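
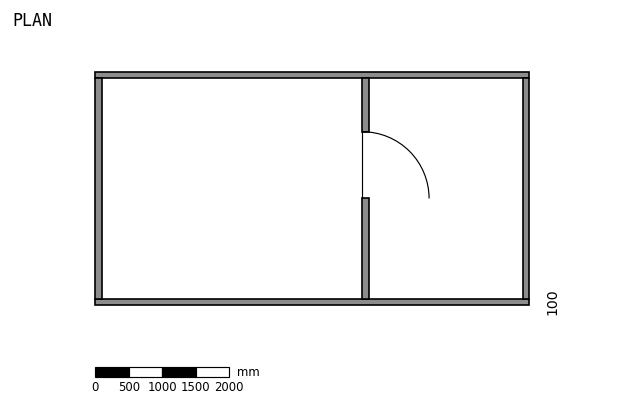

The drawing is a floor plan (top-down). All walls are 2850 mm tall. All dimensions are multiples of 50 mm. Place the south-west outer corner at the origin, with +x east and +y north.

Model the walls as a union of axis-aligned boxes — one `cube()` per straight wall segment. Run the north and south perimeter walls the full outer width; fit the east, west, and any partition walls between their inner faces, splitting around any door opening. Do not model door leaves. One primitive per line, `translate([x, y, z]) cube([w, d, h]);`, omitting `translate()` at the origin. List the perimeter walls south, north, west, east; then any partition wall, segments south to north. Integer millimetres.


cube([6500, 100, 2850]);
translate([0, 3400, 0]) cube([6500, 100, 2850]);
translate([0, 100, 0]) cube([100, 3300, 2850]);
translate([6400, 100, 0]) cube([100, 3300, 2850]);
translate([4000, 100, 0]) cube([100, 1500, 2850]);
translate([4000, 2600, 0]) cube([100, 800, 2850]);


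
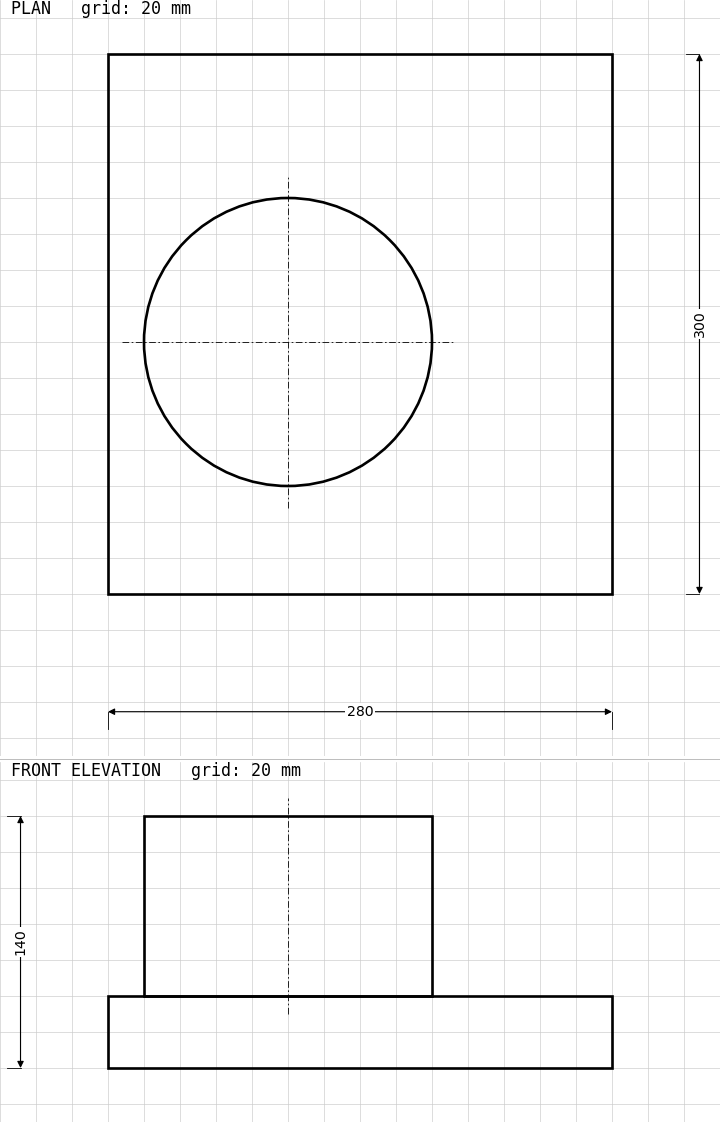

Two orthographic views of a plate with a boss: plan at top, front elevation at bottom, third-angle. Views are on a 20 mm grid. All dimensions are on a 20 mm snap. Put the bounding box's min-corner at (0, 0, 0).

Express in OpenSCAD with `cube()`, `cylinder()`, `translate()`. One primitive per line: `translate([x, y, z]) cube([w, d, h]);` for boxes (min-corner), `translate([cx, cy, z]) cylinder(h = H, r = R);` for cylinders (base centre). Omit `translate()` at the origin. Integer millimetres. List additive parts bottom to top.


cube([280, 300, 40]);
translate([100, 140, 40]) cylinder(h = 100, r = 80);


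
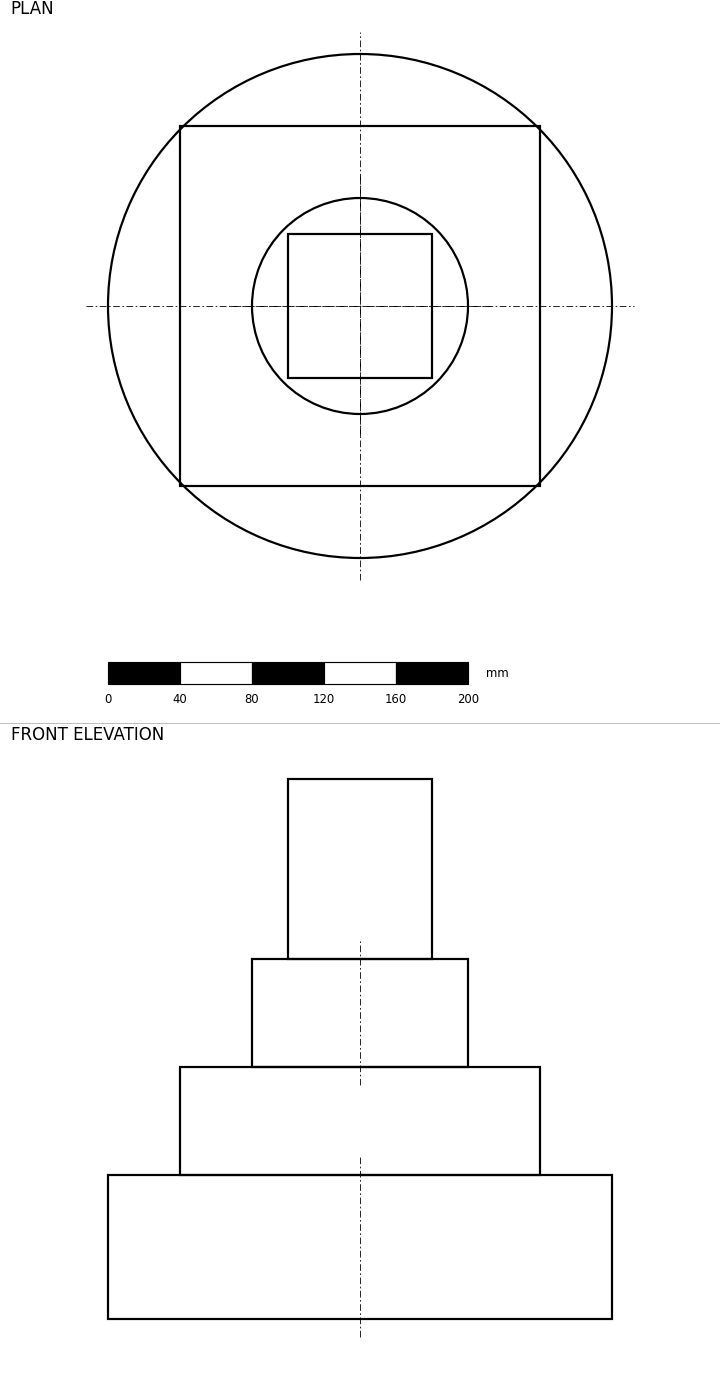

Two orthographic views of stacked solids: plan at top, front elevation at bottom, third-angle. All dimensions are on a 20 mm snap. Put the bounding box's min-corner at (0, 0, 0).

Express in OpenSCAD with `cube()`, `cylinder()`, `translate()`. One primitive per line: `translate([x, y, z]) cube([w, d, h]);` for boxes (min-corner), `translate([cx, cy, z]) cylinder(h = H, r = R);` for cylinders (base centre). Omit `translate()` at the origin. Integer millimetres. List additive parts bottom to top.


translate([140, 140, 0]) cylinder(h = 80, r = 140);
translate([40, 40, 80]) cube([200, 200, 60]);
translate([140, 140, 140]) cylinder(h = 60, r = 60);
translate([100, 100, 200]) cube([80, 80, 100]);


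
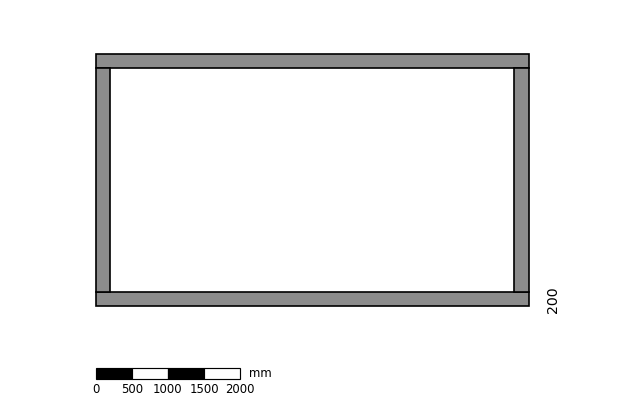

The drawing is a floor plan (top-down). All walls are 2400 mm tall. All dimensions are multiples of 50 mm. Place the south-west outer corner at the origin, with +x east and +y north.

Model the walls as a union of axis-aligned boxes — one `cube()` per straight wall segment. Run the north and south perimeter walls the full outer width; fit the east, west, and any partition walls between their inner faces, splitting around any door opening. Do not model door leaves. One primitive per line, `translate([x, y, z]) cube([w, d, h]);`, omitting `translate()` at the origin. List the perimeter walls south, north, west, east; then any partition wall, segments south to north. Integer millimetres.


cube([6000, 200, 2400]);
translate([0, 3300, 0]) cube([6000, 200, 2400]);
translate([0, 200, 0]) cube([200, 3100, 2400]);
translate([5800, 200, 0]) cube([200, 3100, 2400]);


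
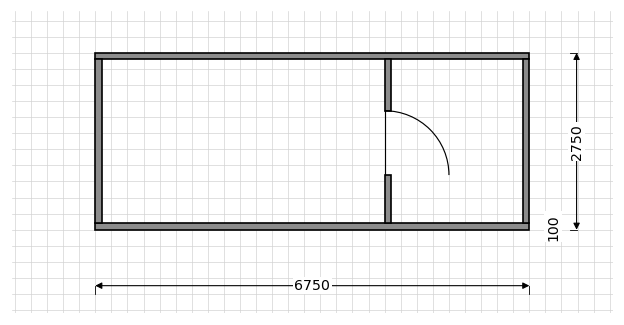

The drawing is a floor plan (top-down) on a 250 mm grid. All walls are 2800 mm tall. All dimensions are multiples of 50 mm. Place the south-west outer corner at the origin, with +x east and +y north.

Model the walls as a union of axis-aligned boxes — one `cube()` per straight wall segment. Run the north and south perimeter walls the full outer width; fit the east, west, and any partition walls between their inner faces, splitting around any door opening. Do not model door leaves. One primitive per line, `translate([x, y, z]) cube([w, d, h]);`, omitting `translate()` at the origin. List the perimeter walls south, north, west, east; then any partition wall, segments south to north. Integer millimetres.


cube([6750, 100, 2800]);
translate([0, 2650, 0]) cube([6750, 100, 2800]);
translate([0, 100, 0]) cube([100, 2550, 2800]);
translate([6650, 100, 0]) cube([100, 2550, 2800]);
translate([4500, 100, 0]) cube([100, 750, 2800]);
translate([4500, 1850, 0]) cube([100, 800, 2800]);


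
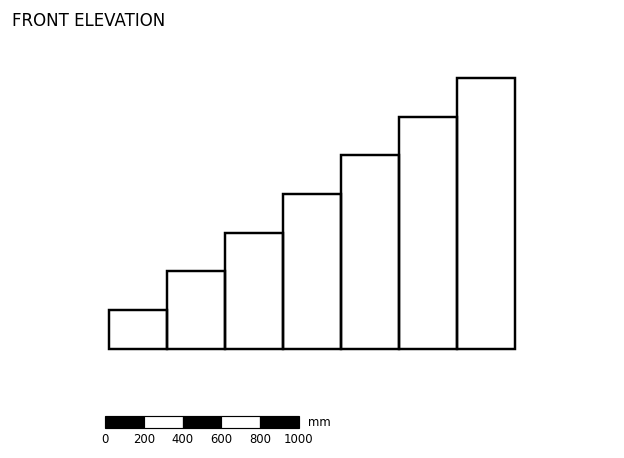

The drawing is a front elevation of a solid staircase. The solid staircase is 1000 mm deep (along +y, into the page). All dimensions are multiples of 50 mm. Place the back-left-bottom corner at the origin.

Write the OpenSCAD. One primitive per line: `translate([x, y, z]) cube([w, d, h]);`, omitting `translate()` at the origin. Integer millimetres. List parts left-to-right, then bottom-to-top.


cube([300, 1000, 200]);
translate([300, 0, 0]) cube([300, 1000, 400]);
translate([600, 0, 0]) cube([300, 1000, 600]);
translate([900, 0, 0]) cube([300, 1000, 800]);
translate([1200, 0, 0]) cube([300, 1000, 1000]);
translate([1500, 0, 0]) cube([300, 1000, 1200]);
translate([1800, 0, 0]) cube([300, 1000, 1400]);


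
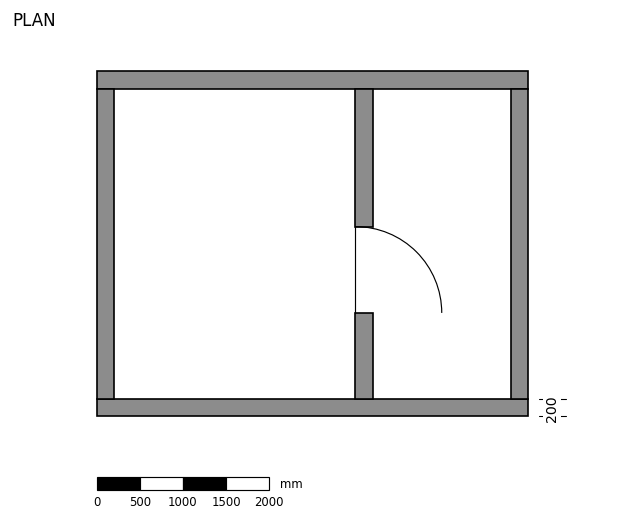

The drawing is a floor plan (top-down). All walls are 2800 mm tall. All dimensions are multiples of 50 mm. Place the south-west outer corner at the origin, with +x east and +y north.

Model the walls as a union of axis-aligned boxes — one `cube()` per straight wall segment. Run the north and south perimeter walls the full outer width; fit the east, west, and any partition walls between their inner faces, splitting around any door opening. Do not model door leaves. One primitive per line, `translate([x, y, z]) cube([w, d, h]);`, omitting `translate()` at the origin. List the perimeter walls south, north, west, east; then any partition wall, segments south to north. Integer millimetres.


cube([5000, 200, 2800]);
translate([0, 3800, 0]) cube([5000, 200, 2800]);
translate([0, 200, 0]) cube([200, 3600, 2800]);
translate([4800, 200, 0]) cube([200, 3600, 2800]);
translate([3000, 200, 0]) cube([200, 1000, 2800]);
translate([3000, 2200, 0]) cube([200, 1600, 2800]);


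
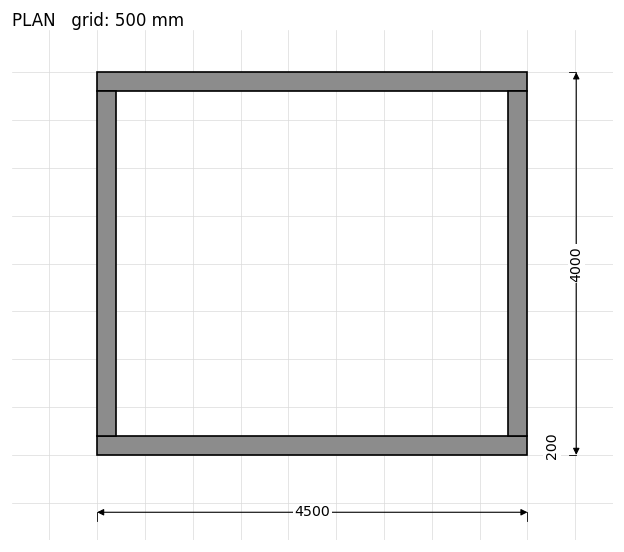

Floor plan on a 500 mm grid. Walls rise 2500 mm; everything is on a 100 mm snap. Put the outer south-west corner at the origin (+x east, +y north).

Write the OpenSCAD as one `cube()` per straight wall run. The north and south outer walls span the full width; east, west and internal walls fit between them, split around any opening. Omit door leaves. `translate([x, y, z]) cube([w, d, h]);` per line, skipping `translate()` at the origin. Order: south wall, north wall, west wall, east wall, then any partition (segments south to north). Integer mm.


cube([4500, 200, 2500]);
translate([0, 3800, 0]) cube([4500, 200, 2500]);
translate([0, 200, 0]) cube([200, 3600, 2500]);
translate([4300, 200, 0]) cube([200, 3600, 2500]);


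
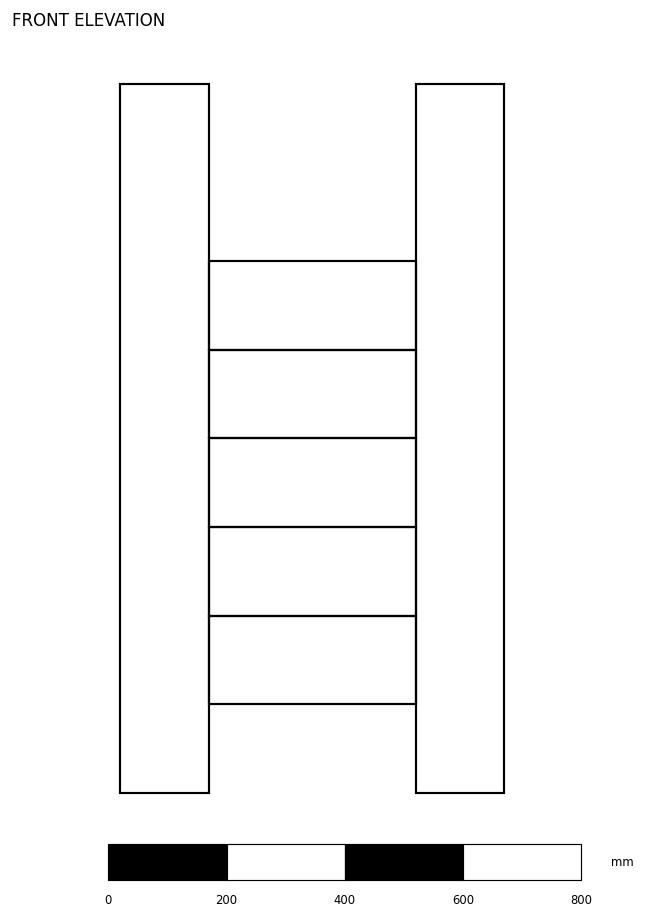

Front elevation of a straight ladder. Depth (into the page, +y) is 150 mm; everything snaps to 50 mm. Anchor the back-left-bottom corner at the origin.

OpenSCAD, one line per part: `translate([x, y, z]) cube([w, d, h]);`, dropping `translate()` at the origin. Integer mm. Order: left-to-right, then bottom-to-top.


cube([150, 150, 1200]);
translate([150, 0, 150]) cube([350, 150, 150]);
translate([150, 0, 300]) cube([350, 150, 150]);
translate([150, 0, 450]) cube([350, 150, 150]);
translate([150, 0, 600]) cube([350, 150, 150]);
translate([150, 0, 750]) cube([350, 150, 150]);
translate([500, 0, 0]) cube([150, 150, 1200]);


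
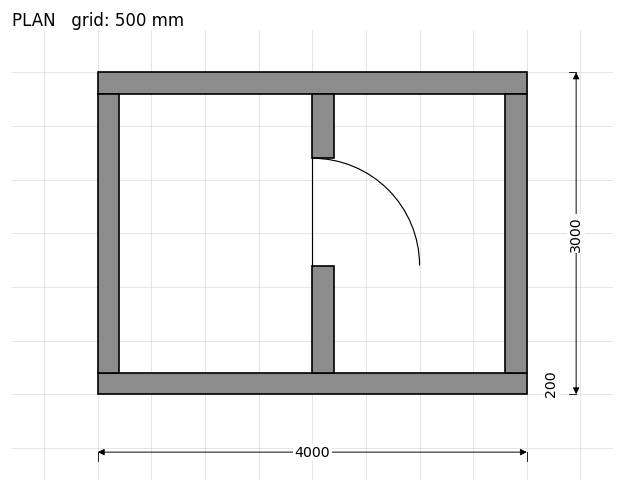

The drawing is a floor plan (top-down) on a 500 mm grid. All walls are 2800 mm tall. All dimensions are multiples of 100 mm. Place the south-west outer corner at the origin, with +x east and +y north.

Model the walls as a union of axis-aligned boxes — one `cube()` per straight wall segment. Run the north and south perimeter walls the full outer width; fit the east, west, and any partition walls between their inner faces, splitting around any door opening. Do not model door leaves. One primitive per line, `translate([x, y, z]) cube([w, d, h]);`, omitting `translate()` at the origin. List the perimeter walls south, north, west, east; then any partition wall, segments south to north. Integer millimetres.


cube([4000, 200, 2800]);
translate([0, 2800, 0]) cube([4000, 200, 2800]);
translate([0, 200, 0]) cube([200, 2600, 2800]);
translate([3800, 200, 0]) cube([200, 2600, 2800]);
translate([2000, 200, 0]) cube([200, 1000, 2800]);
translate([2000, 2200, 0]) cube([200, 600, 2800]);


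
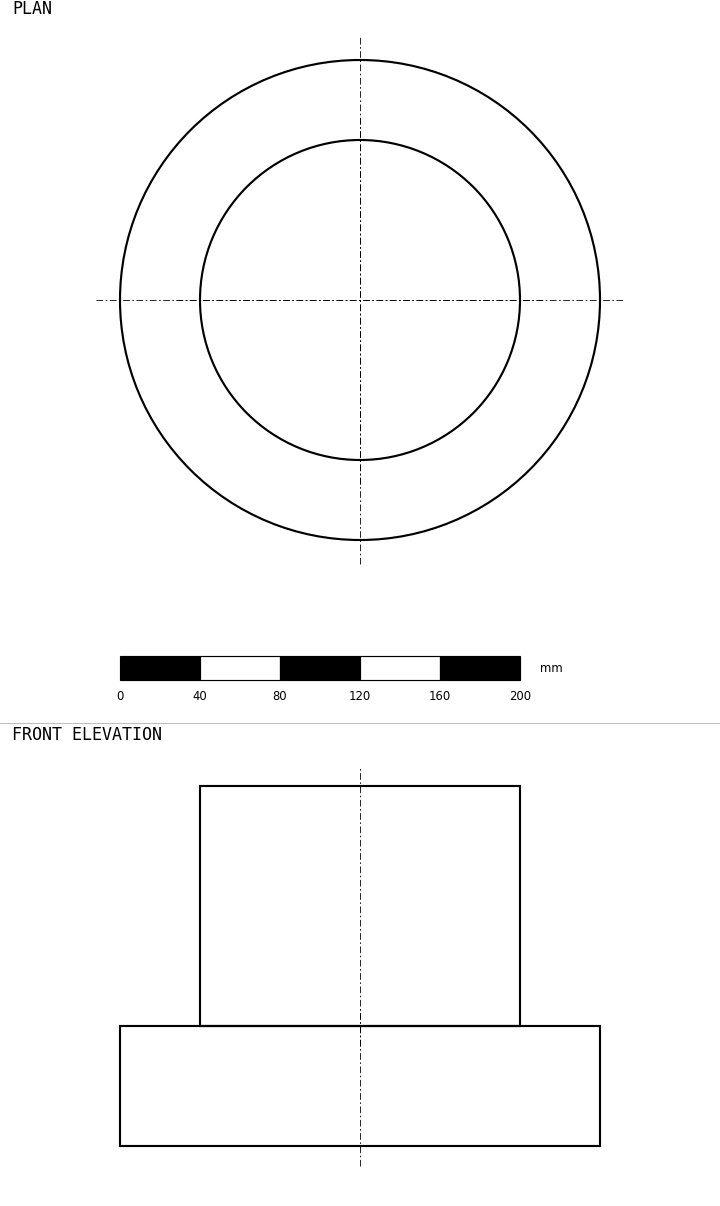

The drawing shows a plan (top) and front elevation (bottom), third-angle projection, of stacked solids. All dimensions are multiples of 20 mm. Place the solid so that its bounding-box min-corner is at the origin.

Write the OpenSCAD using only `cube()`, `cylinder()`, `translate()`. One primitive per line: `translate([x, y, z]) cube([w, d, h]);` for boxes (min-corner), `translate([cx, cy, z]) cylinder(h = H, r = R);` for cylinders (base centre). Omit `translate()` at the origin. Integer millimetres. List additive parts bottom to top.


translate([120, 120, 0]) cylinder(h = 60, r = 120);
translate([120, 120, 60]) cylinder(h = 120, r = 80);


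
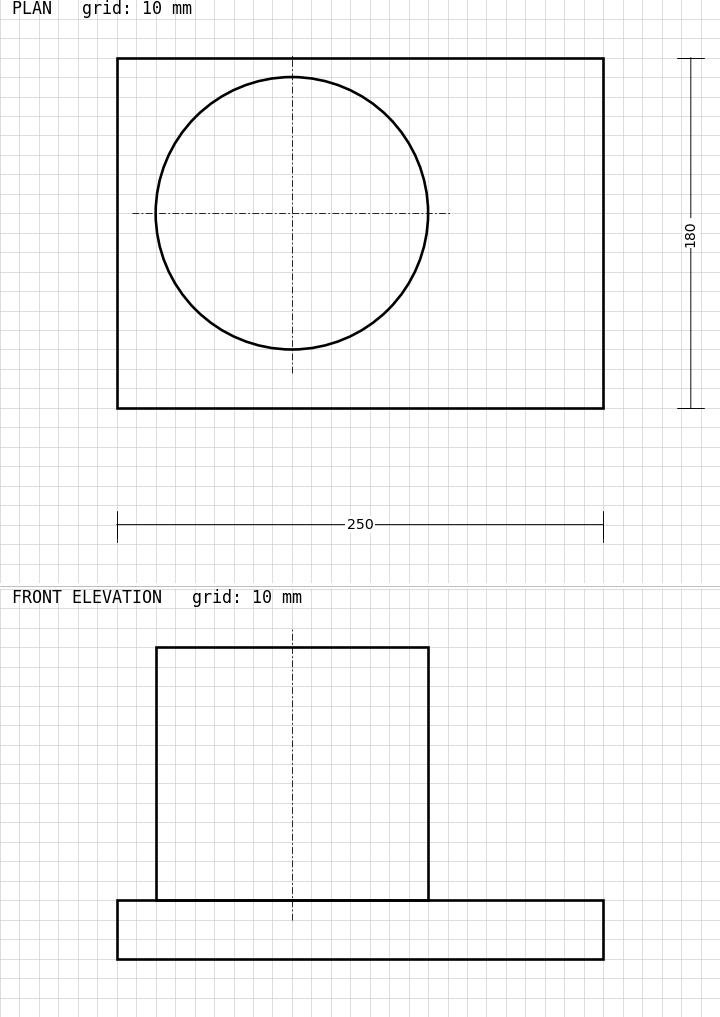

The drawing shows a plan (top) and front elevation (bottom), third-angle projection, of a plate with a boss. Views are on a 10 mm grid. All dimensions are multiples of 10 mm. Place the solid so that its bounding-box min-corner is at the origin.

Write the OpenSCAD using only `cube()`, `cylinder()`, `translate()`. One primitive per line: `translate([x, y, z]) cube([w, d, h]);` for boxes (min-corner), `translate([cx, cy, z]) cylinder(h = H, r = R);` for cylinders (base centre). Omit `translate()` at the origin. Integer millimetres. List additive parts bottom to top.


cube([250, 180, 30]);
translate([90, 100, 30]) cylinder(h = 130, r = 70);


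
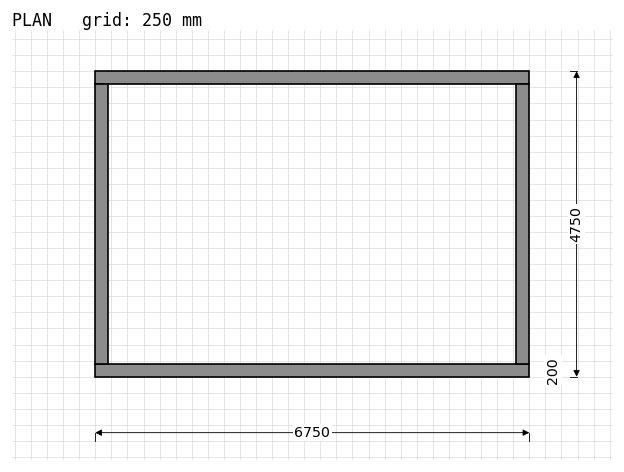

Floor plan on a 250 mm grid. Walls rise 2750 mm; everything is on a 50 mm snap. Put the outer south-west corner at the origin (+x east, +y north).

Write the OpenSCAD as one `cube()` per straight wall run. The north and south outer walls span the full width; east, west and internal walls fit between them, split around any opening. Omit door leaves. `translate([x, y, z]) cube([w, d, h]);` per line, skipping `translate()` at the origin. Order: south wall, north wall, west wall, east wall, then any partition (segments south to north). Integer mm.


cube([6750, 200, 2750]);
translate([0, 4550, 0]) cube([6750, 200, 2750]);
translate([0, 200, 0]) cube([200, 4350, 2750]);
translate([6550, 200, 0]) cube([200, 4350, 2750]);


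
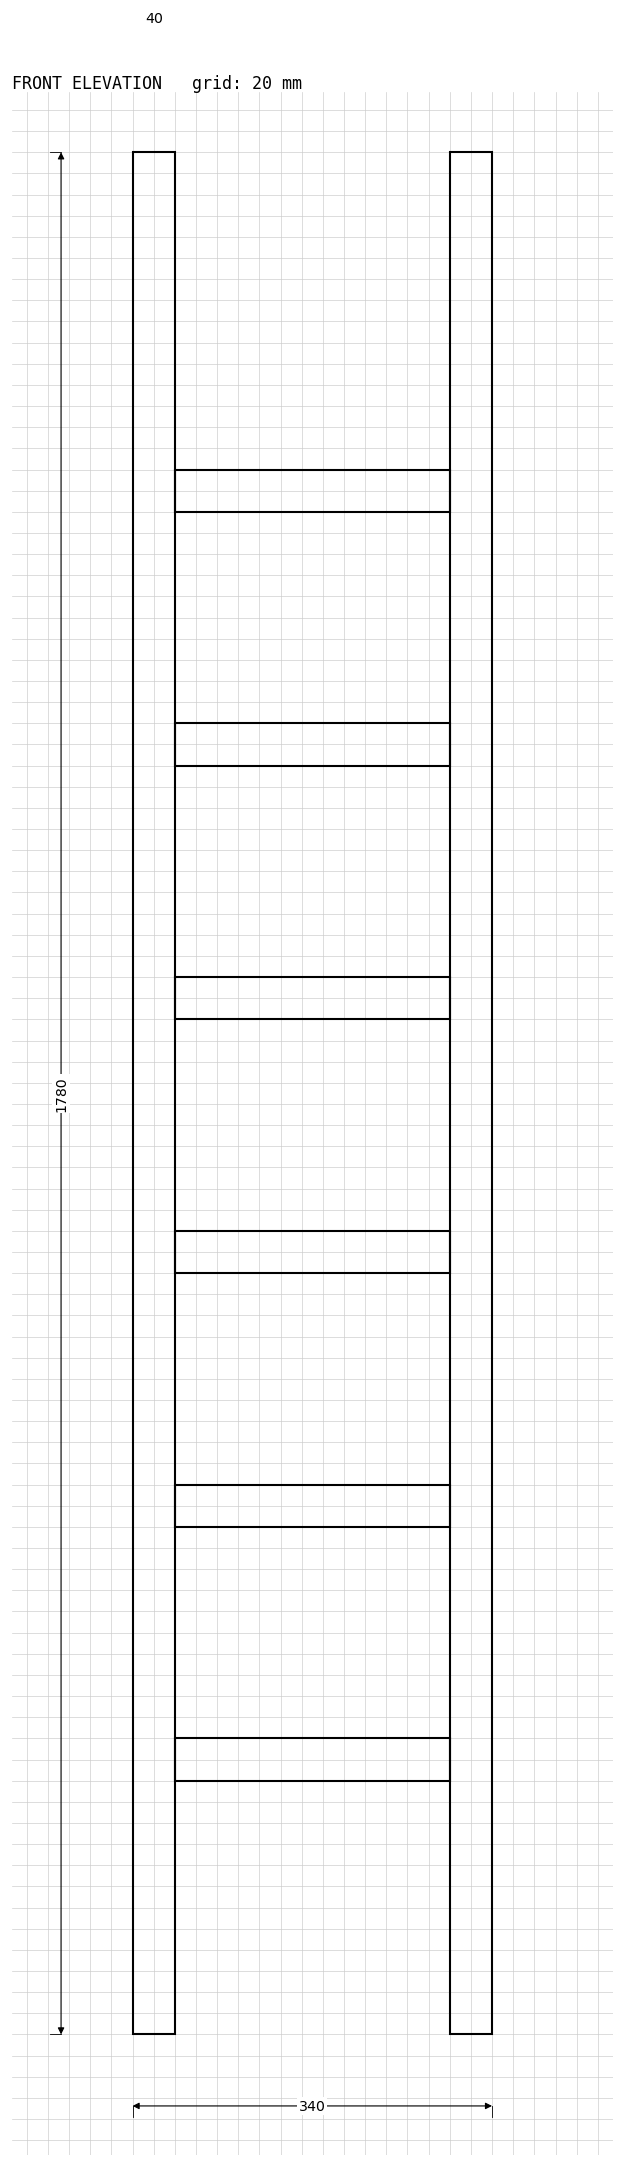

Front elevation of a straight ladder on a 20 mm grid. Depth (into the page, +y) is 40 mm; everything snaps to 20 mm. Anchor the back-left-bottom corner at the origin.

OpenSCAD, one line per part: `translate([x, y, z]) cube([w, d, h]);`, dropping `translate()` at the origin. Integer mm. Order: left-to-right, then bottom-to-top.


cube([40, 40, 1780]);
translate([40, 0, 240]) cube([260, 40, 40]);
translate([40, 0, 480]) cube([260, 40, 40]);
translate([40, 0, 720]) cube([260, 40, 40]);
translate([40, 0, 960]) cube([260, 40, 40]);
translate([40, 0, 1200]) cube([260, 40, 40]);
translate([40, 0, 1440]) cube([260, 40, 40]);
translate([300, 0, 0]) cube([40, 40, 1780]);


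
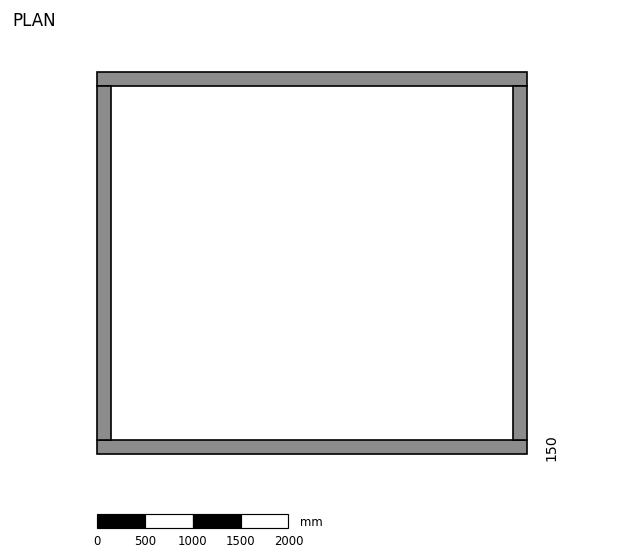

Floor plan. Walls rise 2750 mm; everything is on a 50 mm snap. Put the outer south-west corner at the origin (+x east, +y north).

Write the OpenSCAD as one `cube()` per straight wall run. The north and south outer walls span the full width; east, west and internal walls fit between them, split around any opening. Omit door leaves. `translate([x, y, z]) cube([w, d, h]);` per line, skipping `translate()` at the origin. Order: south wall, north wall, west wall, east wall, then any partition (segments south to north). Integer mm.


cube([4500, 150, 2750]);
translate([0, 3850, 0]) cube([4500, 150, 2750]);
translate([0, 150, 0]) cube([150, 3700, 2750]);
translate([4350, 150, 0]) cube([150, 3700, 2750]);


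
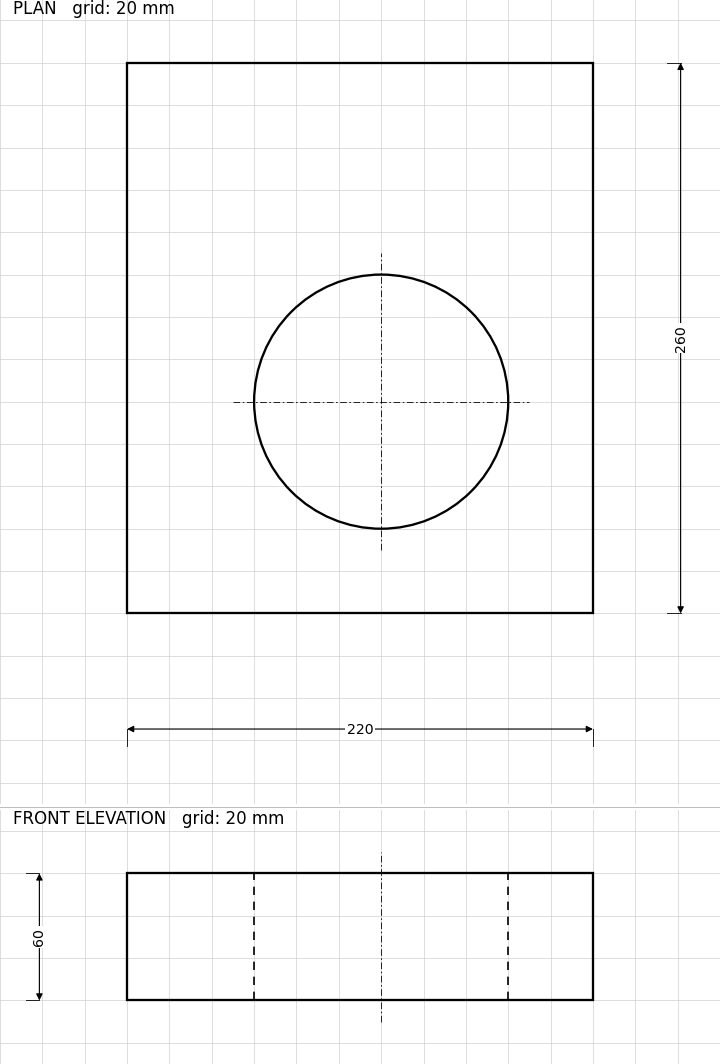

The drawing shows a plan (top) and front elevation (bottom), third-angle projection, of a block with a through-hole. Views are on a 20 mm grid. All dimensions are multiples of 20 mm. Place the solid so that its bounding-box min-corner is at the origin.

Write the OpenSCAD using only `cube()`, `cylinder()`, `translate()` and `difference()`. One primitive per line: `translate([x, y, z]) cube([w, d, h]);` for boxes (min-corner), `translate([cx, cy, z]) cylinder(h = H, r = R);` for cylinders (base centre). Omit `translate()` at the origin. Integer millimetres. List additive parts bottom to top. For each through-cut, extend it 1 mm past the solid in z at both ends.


difference() {
  cube([220, 260, 60]);
  translate([120, 100, -1]) cylinder(h = 62, r = 60);
}


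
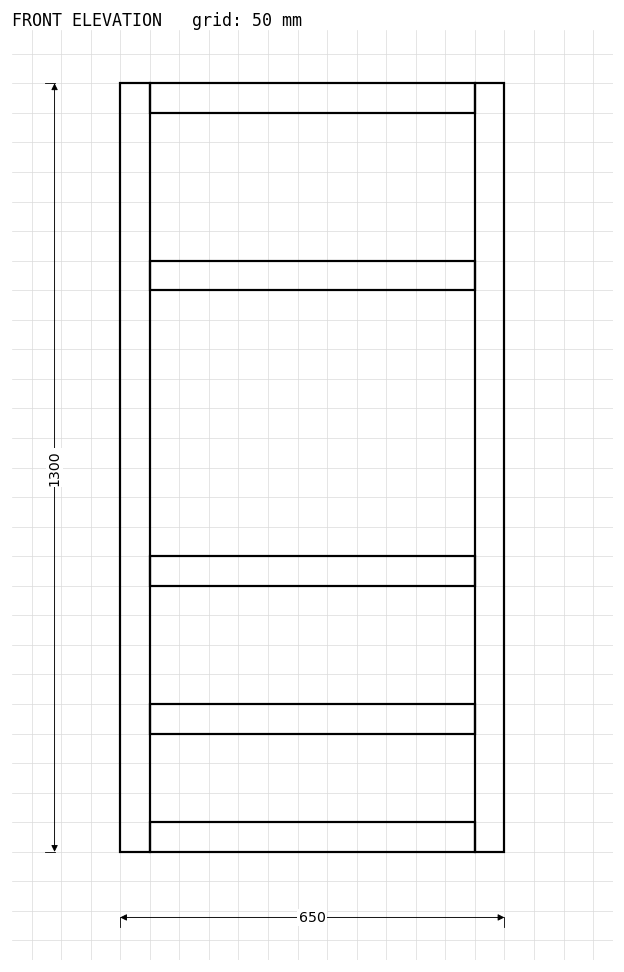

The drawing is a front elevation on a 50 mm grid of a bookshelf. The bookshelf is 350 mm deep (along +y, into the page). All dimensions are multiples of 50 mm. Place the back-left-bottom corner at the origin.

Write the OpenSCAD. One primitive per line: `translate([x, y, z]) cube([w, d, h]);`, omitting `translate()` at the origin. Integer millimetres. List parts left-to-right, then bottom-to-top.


cube([50, 350, 1300]);
translate([50, 0, 0]) cube([550, 350, 50]);
translate([50, 0, 200]) cube([550, 350, 50]);
translate([50, 0, 450]) cube([550, 350, 50]);
translate([50, 0, 950]) cube([550, 350, 50]);
translate([50, 0, 1250]) cube([550, 350, 50]);
translate([600, 0, 0]) cube([50, 350, 1300]);


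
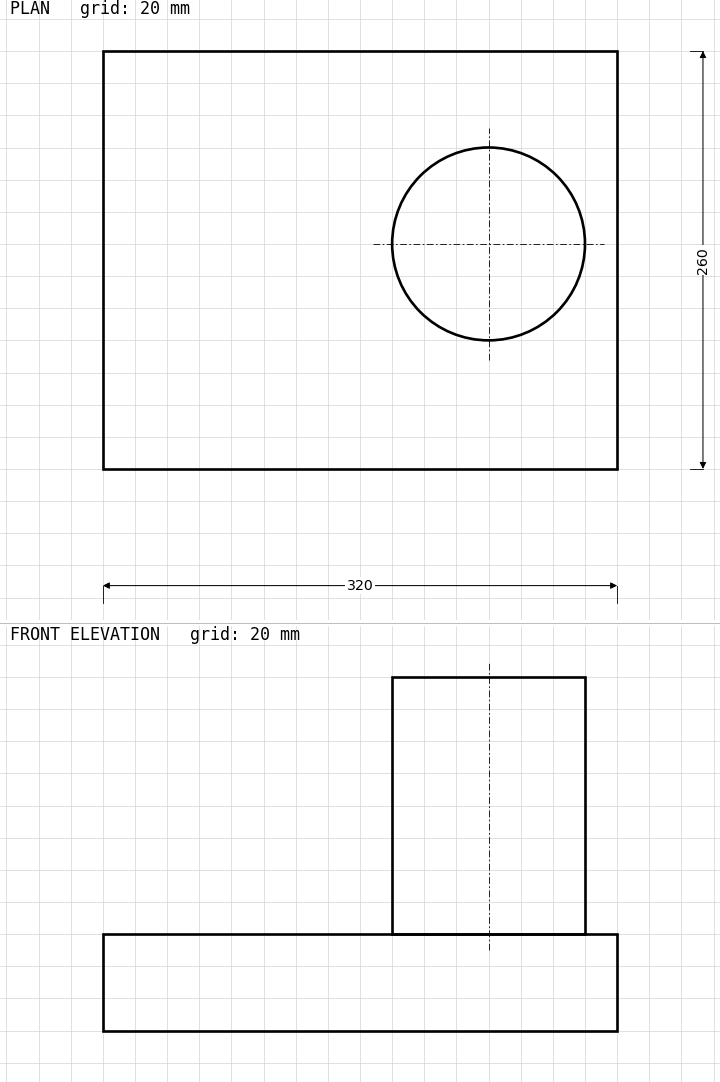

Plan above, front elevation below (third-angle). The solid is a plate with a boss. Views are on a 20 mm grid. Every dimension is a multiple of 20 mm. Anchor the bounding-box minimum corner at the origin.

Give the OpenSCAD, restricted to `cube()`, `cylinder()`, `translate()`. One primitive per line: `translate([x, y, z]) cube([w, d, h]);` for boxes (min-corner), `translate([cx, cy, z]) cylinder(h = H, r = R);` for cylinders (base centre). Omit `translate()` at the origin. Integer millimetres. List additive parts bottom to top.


cube([320, 260, 60]);
translate([240, 140, 60]) cylinder(h = 160, r = 60);


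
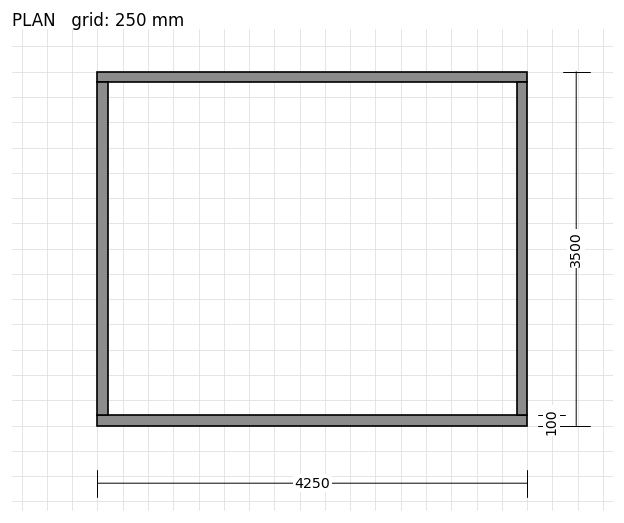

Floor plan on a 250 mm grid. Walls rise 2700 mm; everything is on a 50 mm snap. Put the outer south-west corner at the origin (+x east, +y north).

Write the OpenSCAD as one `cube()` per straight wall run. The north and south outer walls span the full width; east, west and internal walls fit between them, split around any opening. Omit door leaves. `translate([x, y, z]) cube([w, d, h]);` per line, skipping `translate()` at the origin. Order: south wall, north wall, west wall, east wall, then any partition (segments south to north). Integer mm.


cube([4250, 100, 2700]);
translate([0, 3400, 0]) cube([4250, 100, 2700]);
translate([0, 100, 0]) cube([100, 3300, 2700]);
translate([4150, 100, 0]) cube([100, 3300, 2700]);


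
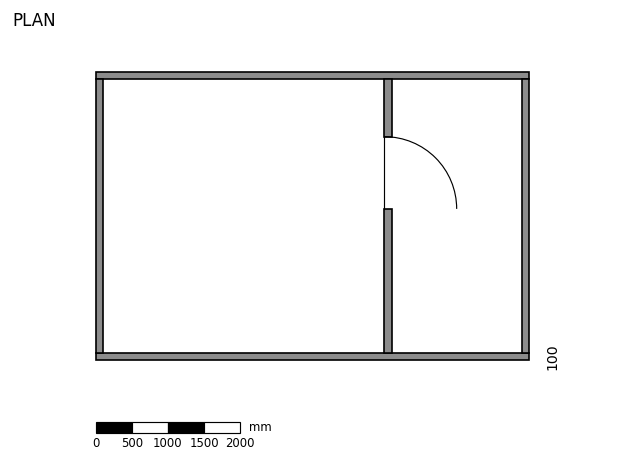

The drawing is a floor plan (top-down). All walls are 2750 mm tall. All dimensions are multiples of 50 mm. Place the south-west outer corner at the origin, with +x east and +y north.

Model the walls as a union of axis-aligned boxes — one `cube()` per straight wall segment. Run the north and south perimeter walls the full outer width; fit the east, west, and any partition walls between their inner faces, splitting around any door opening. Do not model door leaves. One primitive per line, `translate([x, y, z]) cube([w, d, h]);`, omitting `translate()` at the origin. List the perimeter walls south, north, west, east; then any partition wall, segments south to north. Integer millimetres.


cube([6000, 100, 2750]);
translate([0, 3900, 0]) cube([6000, 100, 2750]);
translate([0, 100, 0]) cube([100, 3800, 2750]);
translate([5900, 100, 0]) cube([100, 3800, 2750]);
translate([4000, 100, 0]) cube([100, 2000, 2750]);
translate([4000, 3100, 0]) cube([100, 800, 2750]);


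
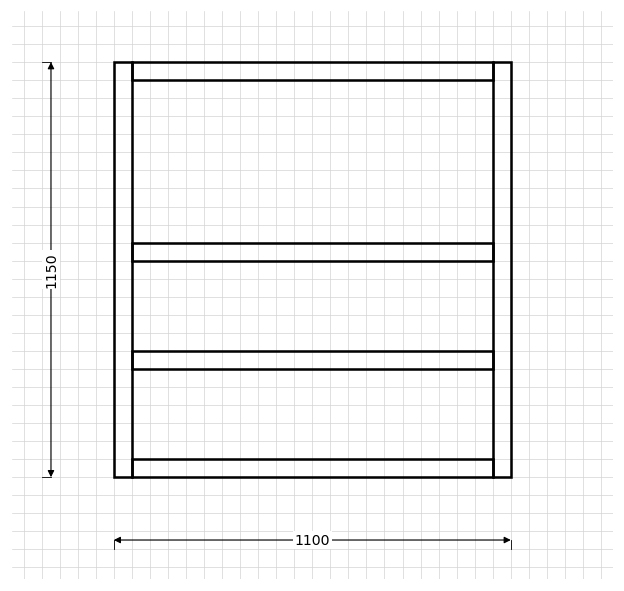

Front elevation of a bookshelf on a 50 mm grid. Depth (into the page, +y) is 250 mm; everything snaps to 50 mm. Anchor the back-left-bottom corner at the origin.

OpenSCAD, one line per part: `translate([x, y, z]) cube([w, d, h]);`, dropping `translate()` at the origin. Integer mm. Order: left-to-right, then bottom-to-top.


cube([50, 250, 1150]);
translate([50, 0, 0]) cube([1000, 250, 50]);
translate([50, 0, 300]) cube([1000, 250, 50]);
translate([50, 0, 600]) cube([1000, 250, 50]);
translate([50, 0, 1100]) cube([1000, 250, 50]);
translate([1050, 0, 0]) cube([50, 250, 1150]);


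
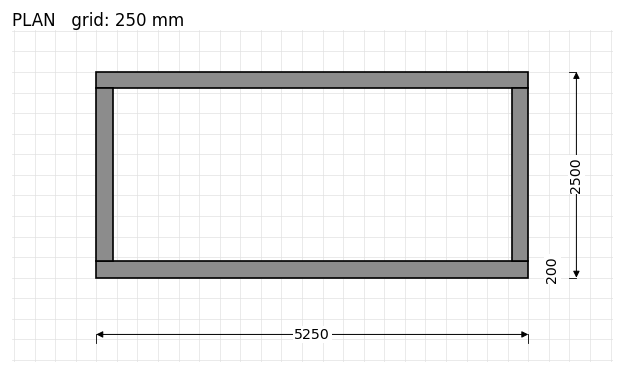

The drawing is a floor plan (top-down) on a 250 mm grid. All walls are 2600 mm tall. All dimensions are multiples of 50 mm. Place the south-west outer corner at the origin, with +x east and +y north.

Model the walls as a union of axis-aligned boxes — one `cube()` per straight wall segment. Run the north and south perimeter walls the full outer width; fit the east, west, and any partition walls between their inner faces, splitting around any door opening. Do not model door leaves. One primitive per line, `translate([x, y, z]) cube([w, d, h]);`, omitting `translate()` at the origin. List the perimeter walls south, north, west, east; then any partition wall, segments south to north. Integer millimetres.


cube([5250, 200, 2600]);
translate([0, 2300, 0]) cube([5250, 200, 2600]);
translate([0, 200, 0]) cube([200, 2100, 2600]);
translate([5050, 200, 0]) cube([200, 2100, 2600]);


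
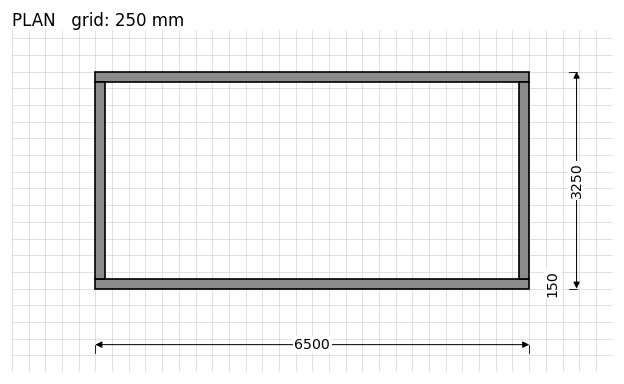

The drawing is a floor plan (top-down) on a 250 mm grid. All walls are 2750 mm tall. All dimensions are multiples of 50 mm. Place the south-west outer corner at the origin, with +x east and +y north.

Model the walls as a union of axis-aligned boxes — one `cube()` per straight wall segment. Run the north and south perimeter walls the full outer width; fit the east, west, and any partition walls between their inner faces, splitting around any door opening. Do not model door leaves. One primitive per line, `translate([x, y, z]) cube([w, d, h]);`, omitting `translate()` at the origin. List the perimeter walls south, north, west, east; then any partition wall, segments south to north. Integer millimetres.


cube([6500, 150, 2750]);
translate([0, 3100, 0]) cube([6500, 150, 2750]);
translate([0, 150, 0]) cube([150, 2950, 2750]);
translate([6350, 150, 0]) cube([150, 2950, 2750]);


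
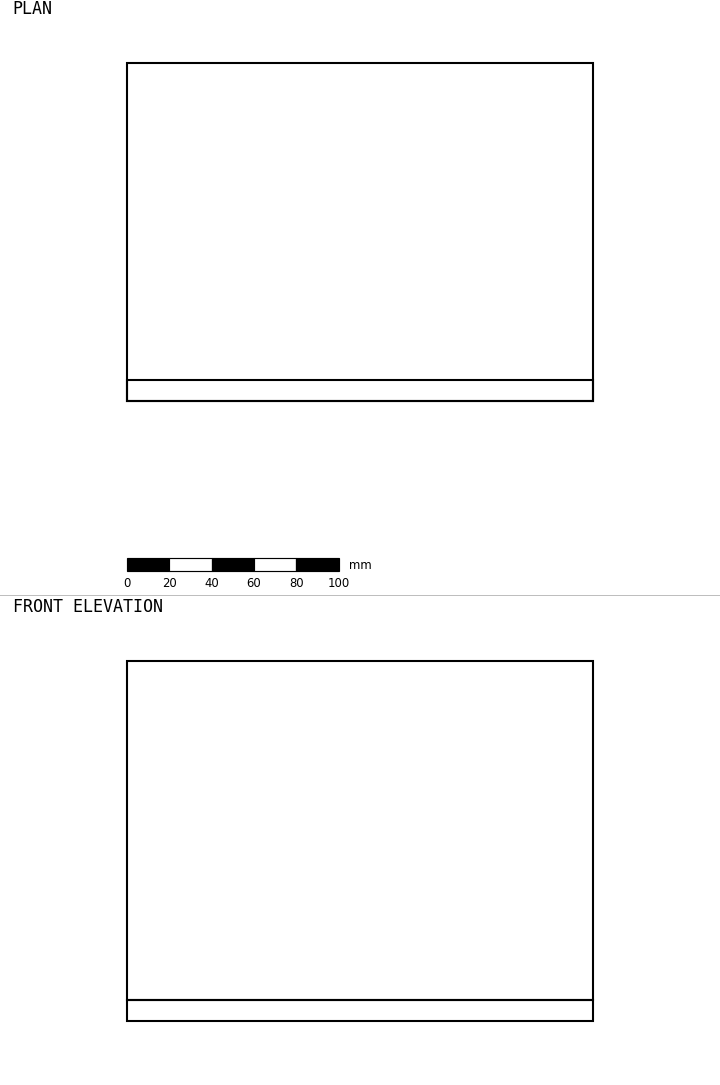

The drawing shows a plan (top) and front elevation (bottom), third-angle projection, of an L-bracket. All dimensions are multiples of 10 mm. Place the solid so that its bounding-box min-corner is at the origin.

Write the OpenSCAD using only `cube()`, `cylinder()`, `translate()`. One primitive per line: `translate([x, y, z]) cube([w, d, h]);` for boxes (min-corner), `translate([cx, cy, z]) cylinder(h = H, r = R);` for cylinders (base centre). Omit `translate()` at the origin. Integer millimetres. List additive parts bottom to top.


cube([220, 160, 10]);
translate([0, 0, 10]) cube([220, 10, 160]);


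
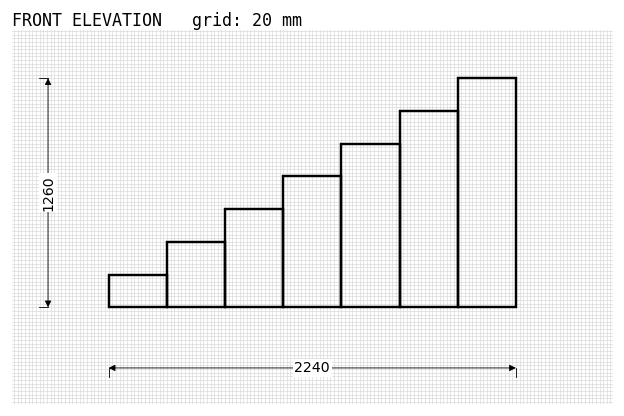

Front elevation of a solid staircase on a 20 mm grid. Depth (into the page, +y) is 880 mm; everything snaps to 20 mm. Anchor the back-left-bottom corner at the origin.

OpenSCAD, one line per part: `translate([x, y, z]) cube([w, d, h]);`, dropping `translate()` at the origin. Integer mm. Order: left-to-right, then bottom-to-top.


cube([320, 880, 180]);
translate([320, 0, 0]) cube([320, 880, 360]);
translate([640, 0, 0]) cube([320, 880, 540]);
translate([960, 0, 0]) cube([320, 880, 720]);
translate([1280, 0, 0]) cube([320, 880, 900]);
translate([1600, 0, 0]) cube([320, 880, 1080]);
translate([1920, 0, 0]) cube([320, 880, 1260]);


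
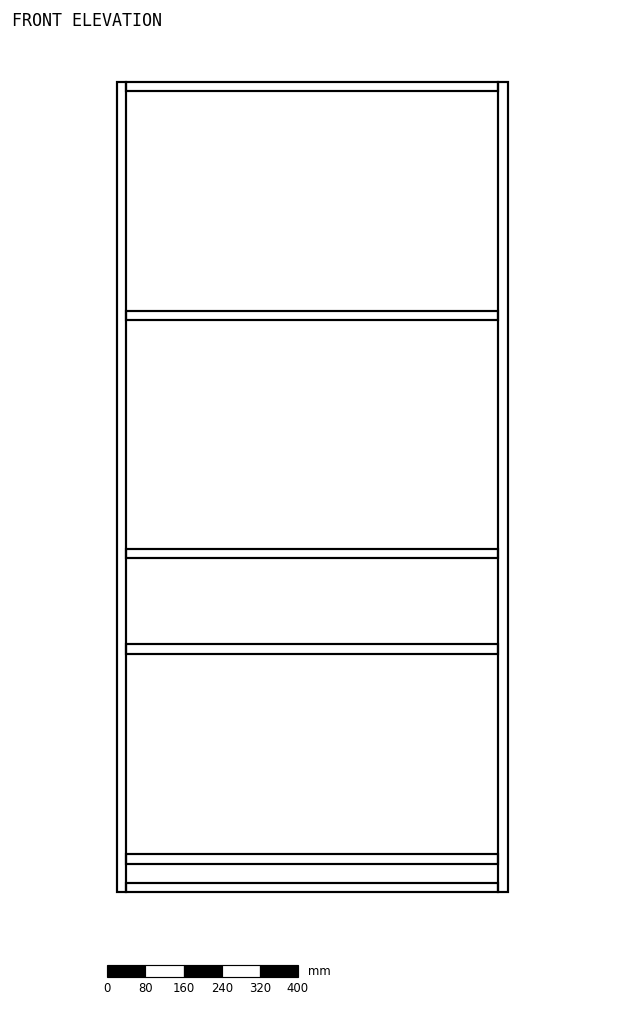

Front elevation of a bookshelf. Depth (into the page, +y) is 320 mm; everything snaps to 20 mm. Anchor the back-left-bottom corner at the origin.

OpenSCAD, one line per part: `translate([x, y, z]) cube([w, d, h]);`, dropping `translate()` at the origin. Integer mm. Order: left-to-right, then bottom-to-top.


cube([20, 320, 1700]);
translate([20, 0, 0]) cube([780, 320, 20]);
translate([20, 0, 60]) cube([780, 320, 20]);
translate([20, 0, 500]) cube([780, 320, 20]);
translate([20, 0, 700]) cube([780, 320, 20]);
translate([20, 0, 1200]) cube([780, 320, 20]);
translate([20, 0, 1680]) cube([780, 320, 20]);
translate([800, 0, 0]) cube([20, 320, 1700]);


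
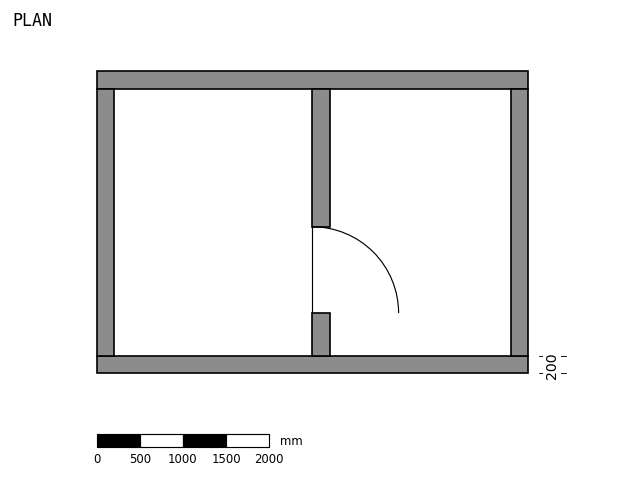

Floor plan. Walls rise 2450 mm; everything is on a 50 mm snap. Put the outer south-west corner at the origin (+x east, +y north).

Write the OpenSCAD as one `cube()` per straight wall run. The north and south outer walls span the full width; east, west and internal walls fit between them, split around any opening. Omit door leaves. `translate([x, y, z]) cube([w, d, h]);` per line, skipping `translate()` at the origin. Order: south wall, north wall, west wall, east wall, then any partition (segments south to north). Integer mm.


cube([5000, 200, 2450]);
translate([0, 3300, 0]) cube([5000, 200, 2450]);
translate([0, 200, 0]) cube([200, 3100, 2450]);
translate([4800, 200, 0]) cube([200, 3100, 2450]);
translate([2500, 200, 0]) cube([200, 500, 2450]);
translate([2500, 1700, 0]) cube([200, 1600, 2450]);


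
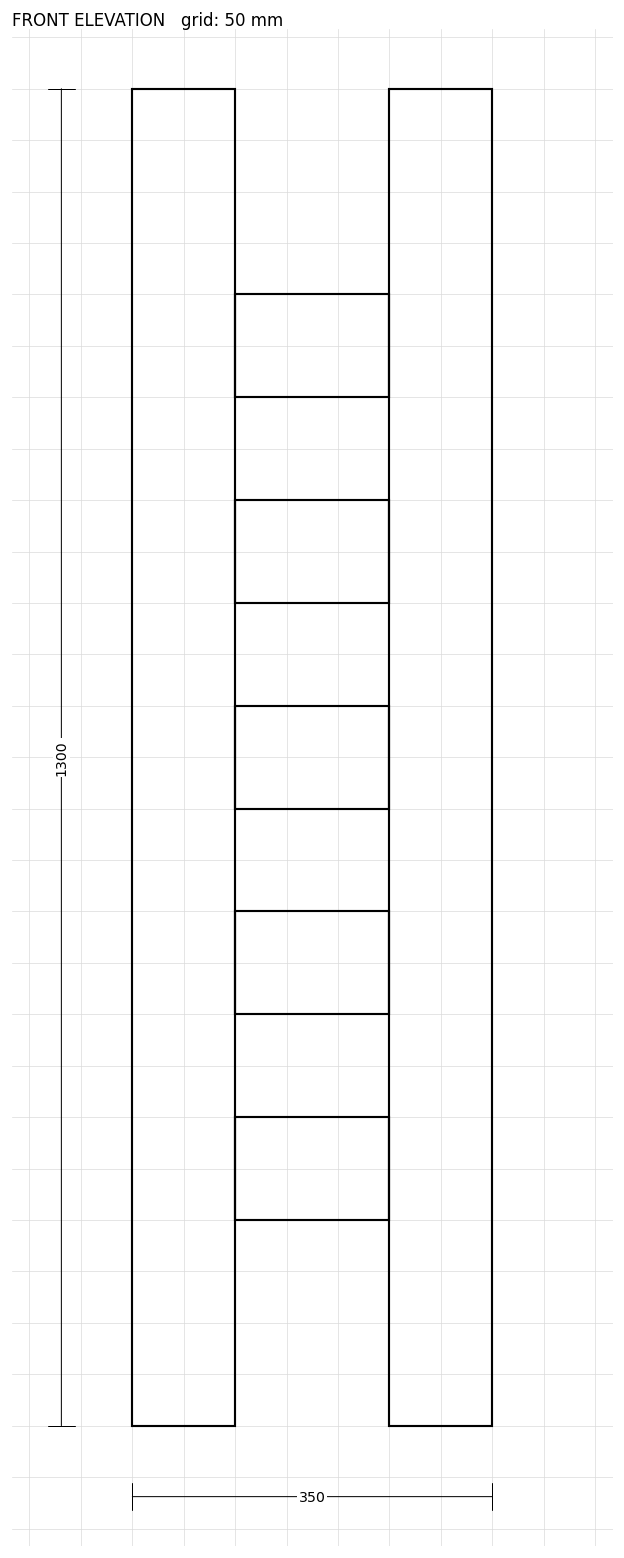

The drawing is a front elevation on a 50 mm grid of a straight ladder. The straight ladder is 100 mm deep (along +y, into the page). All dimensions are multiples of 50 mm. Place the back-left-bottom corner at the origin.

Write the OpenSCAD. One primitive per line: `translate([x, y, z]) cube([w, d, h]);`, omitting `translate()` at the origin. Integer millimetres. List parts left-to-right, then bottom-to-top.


cube([100, 100, 1300]);
translate([100, 0, 200]) cube([150, 100, 100]);
translate([100, 0, 400]) cube([150, 100, 100]);
translate([100, 0, 600]) cube([150, 100, 100]);
translate([100, 0, 800]) cube([150, 100, 100]);
translate([100, 0, 1000]) cube([150, 100, 100]);
translate([250, 0, 0]) cube([100, 100, 1300]);


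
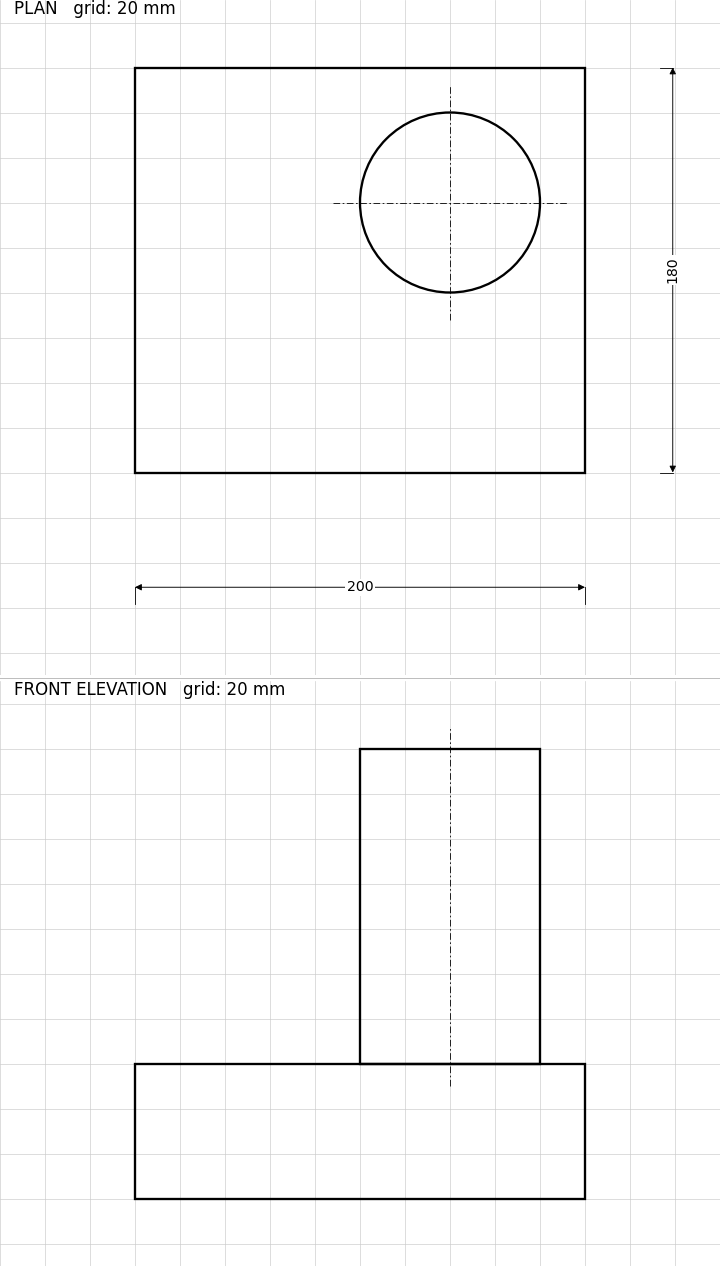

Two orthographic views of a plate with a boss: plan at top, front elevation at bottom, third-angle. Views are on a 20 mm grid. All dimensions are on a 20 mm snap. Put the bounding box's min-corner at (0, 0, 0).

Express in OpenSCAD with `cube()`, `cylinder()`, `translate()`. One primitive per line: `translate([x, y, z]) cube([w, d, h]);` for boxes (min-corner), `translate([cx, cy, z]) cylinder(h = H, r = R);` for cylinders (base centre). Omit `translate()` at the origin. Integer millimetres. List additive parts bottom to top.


cube([200, 180, 60]);
translate([140, 120, 60]) cylinder(h = 140, r = 40);


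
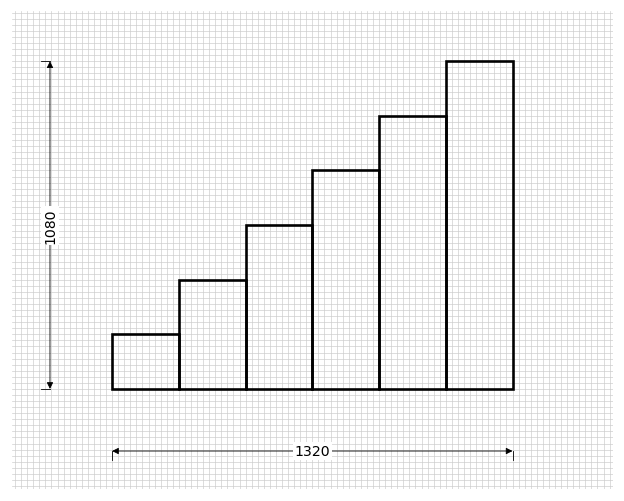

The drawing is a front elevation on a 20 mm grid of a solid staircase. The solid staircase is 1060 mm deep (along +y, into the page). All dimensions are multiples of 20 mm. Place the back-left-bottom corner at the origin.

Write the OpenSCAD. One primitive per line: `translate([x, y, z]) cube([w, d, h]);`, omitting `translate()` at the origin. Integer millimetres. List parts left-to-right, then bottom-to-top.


cube([220, 1060, 180]);
translate([220, 0, 0]) cube([220, 1060, 360]);
translate([440, 0, 0]) cube([220, 1060, 540]);
translate([660, 0, 0]) cube([220, 1060, 720]);
translate([880, 0, 0]) cube([220, 1060, 900]);
translate([1100, 0, 0]) cube([220, 1060, 1080]);


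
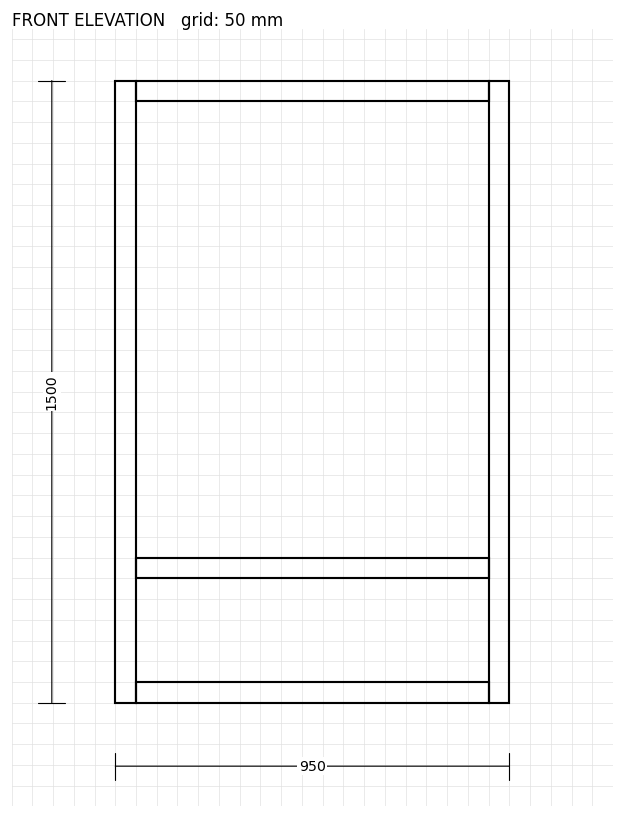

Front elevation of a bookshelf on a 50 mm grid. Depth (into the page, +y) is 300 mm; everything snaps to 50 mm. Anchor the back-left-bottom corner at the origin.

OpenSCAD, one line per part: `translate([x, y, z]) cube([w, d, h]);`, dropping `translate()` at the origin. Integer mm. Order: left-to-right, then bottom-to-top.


cube([50, 300, 1500]);
translate([50, 0, 0]) cube([850, 300, 50]);
translate([50, 0, 300]) cube([850, 300, 50]);
translate([50, 0, 1450]) cube([850, 300, 50]);
translate([900, 0, 0]) cube([50, 300, 1500]);


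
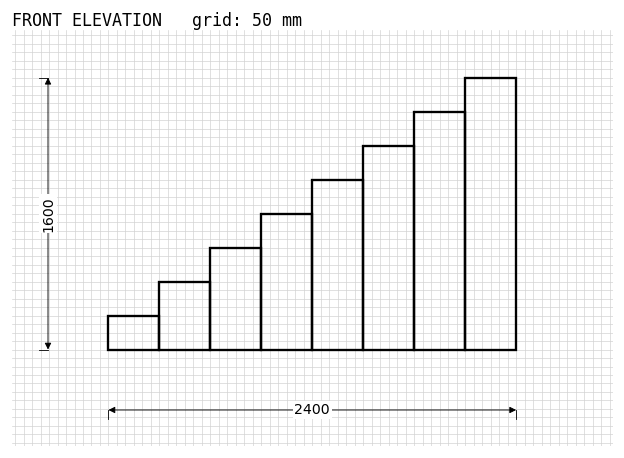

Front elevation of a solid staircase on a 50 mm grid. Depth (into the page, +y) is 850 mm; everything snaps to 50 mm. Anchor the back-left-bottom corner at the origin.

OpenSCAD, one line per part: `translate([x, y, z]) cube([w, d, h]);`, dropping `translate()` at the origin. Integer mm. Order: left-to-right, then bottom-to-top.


cube([300, 850, 200]);
translate([300, 0, 0]) cube([300, 850, 400]);
translate([600, 0, 0]) cube([300, 850, 600]);
translate([900, 0, 0]) cube([300, 850, 800]);
translate([1200, 0, 0]) cube([300, 850, 1000]);
translate([1500, 0, 0]) cube([300, 850, 1200]);
translate([1800, 0, 0]) cube([300, 850, 1400]);
translate([2100, 0, 0]) cube([300, 850, 1600]);


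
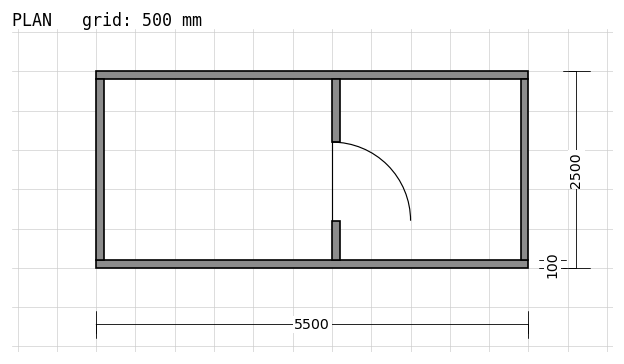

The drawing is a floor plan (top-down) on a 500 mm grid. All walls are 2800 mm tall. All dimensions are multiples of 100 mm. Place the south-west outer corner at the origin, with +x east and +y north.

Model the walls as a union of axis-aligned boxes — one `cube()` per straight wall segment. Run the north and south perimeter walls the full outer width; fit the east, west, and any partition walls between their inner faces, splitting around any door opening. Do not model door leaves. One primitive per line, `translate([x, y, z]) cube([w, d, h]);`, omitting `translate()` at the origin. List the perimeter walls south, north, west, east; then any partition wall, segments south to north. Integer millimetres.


cube([5500, 100, 2800]);
translate([0, 2400, 0]) cube([5500, 100, 2800]);
translate([0, 100, 0]) cube([100, 2300, 2800]);
translate([5400, 100, 0]) cube([100, 2300, 2800]);
translate([3000, 100, 0]) cube([100, 500, 2800]);
translate([3000, 1600, 0]) cube([100, 800, 2800]);


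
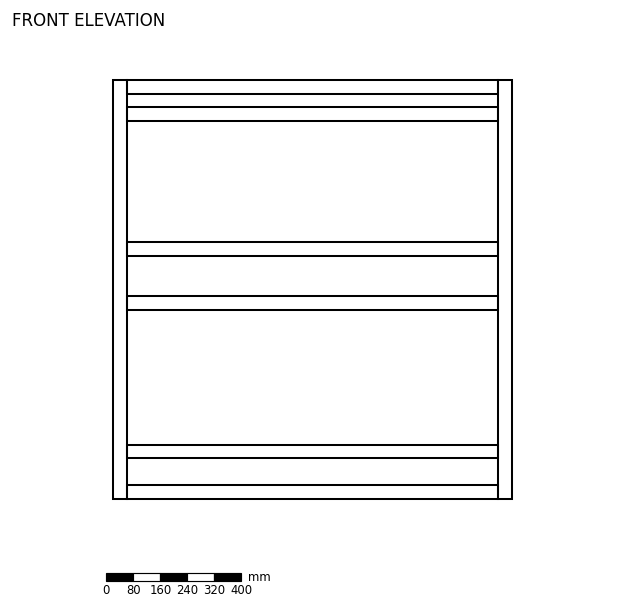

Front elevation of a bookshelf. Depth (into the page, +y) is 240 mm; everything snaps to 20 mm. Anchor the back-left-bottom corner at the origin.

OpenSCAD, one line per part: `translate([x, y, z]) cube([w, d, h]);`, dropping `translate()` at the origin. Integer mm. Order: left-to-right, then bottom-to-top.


cube([40, 240, 1240]);
translate([40, 0, 0]) cube([1100, 240, 40]);
translate([40, 0, 120]) cube([1100, 240, 40]);
translate([40, 0, 560]) cube([1100, 240, 40]);
translate([40, 0, 720]) cube([1100, 240, 40]);
translate([40, 0, 1120]) cube([1100, 240, 40]);
translate([40, 0, 1200]) cube([1100, 240, 40]);
translate([1140, 0, 0]) cube([40, 240, 1240]);


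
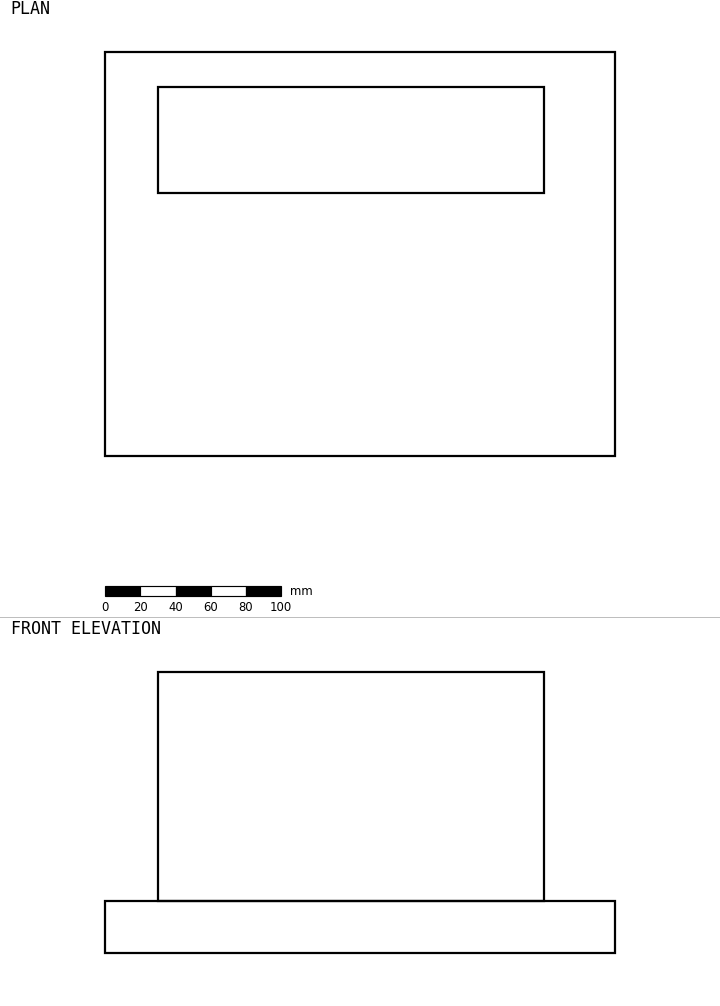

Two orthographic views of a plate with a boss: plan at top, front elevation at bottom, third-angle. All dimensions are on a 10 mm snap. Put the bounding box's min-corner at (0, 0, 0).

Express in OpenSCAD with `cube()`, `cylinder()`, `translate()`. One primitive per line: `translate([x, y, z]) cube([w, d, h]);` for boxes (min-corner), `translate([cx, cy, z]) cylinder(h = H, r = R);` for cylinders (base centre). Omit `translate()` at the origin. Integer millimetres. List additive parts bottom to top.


cube([290, 230, 30]);
translate([30, 150, 30]) cube([220, 60, 130]);


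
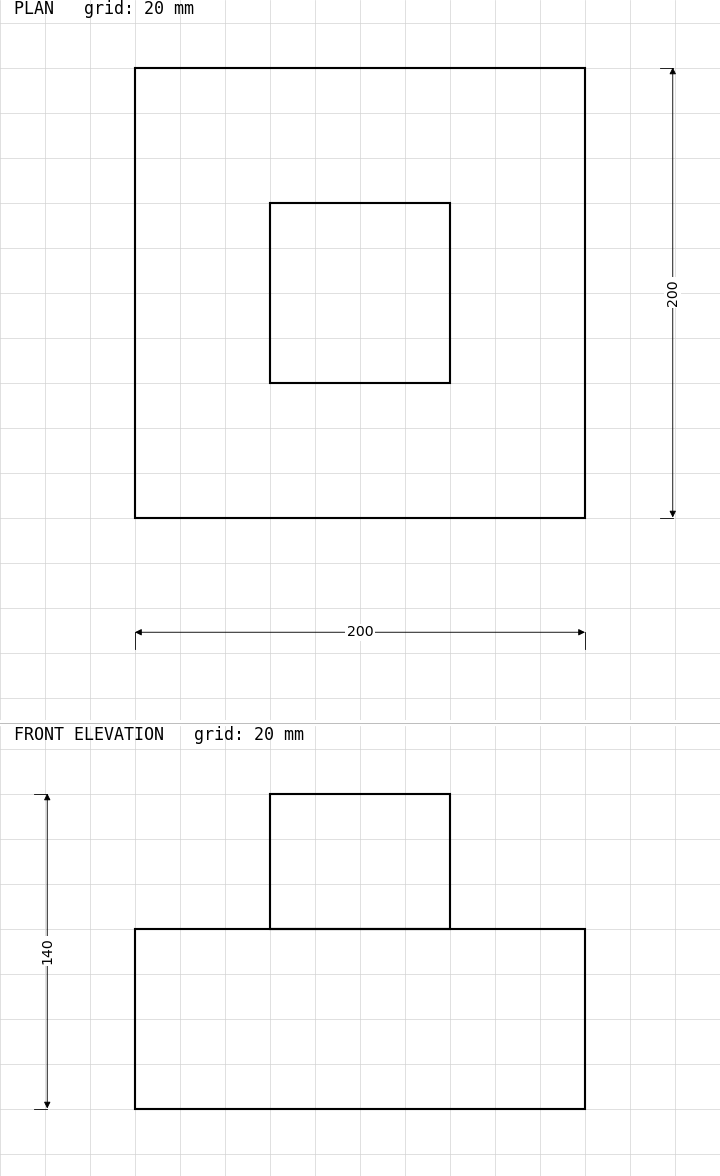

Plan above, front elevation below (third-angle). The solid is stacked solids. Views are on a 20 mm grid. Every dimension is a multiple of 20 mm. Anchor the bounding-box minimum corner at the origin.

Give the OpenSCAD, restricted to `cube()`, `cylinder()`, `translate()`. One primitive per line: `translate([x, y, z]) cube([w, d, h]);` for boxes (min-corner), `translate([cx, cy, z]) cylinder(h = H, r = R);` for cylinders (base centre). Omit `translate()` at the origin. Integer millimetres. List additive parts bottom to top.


cube([200, 200, 80]);
translate([60, 60, 80]) cube([80, 80, 60]);


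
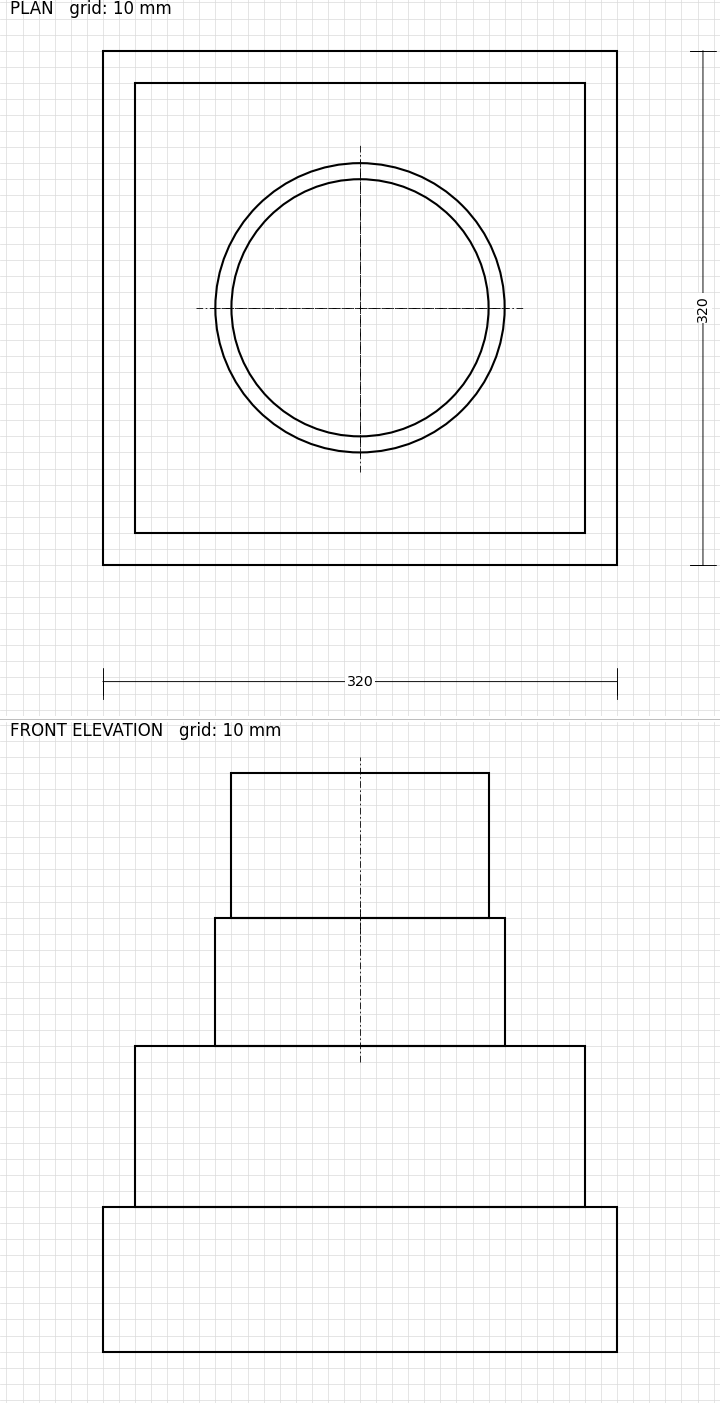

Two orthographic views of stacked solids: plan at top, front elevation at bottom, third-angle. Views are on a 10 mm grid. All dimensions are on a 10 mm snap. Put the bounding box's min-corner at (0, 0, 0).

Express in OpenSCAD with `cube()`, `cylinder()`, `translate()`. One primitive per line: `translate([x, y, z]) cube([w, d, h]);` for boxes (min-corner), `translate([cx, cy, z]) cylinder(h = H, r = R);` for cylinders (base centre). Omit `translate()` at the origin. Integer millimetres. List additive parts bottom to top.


cube([320, 320, 90]);
translate([20, 20, 90]) cube([280, 280, 100]);
translate([160, 160, 190]) cylinder(h = 80, r = 90);
translate([160, 160, 270]) cylinder(h = 90, r = 80);


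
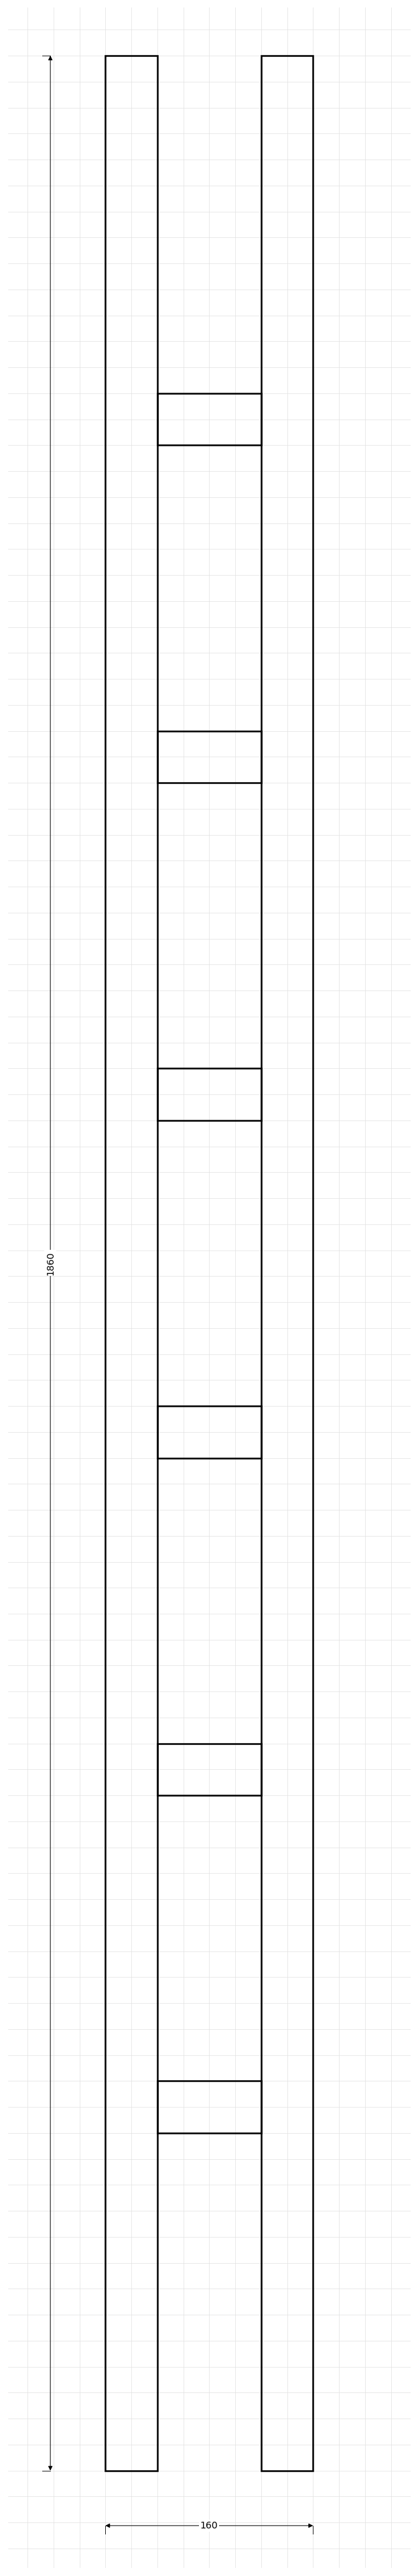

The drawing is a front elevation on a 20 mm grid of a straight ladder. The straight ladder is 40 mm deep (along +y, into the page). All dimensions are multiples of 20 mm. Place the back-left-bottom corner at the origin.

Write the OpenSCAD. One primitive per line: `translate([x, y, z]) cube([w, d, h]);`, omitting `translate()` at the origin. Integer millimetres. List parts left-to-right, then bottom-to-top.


cube([40, 40, 1860]);
translate([40, 0, 260]) cube([80, 40, 40]);
translate([40, 0, 520]) cube([80, 40, 40]);
translate([40, 0, 780]) cube([80, 40, 40]);
translate([40, 0, 1040]) cube([80, 40, 40]);
translate([40, 0, 1300]) cube([80, 40, 40]);
translate([40, 0, 1560]) cube([80, 40, 40]);
translate([120, 0, 0]) cube([40, 40, 1860]);
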